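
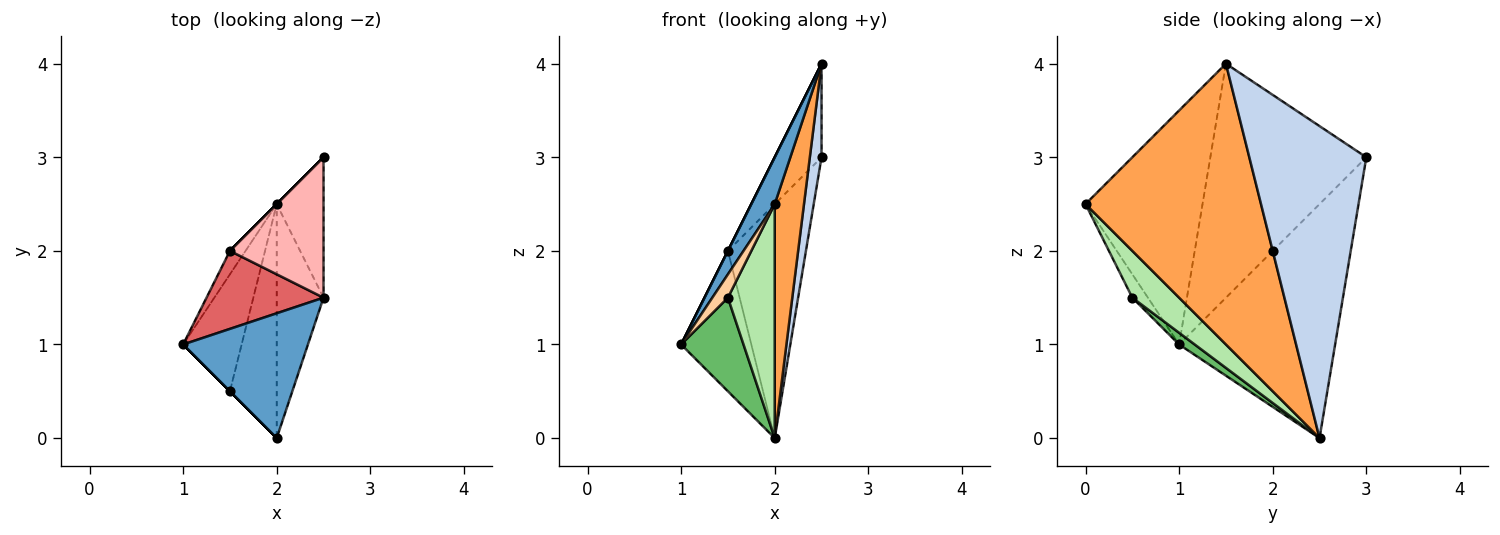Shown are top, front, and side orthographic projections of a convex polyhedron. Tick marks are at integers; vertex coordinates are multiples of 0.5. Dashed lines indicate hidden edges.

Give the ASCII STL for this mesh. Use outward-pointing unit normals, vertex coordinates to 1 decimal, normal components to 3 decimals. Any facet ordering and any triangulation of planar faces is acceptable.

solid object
 facet normal -0.869 -0.174 0.463
  outer loop
   vertex 2.5 1.5 4.0
   vertex 1.0 1.0 1.0
   vertex 2.0 0.0 2.5
  endloop
 endfacet
 facet normal 0.984 -0.098 -0.148
  outer loop
   vertex 2.5 1.5 4.0
   vertex 2.0 2.5 0.0
   vertex 2.5 3.0 3.0
  endloop
 endfacet
 facet normal 0.973 -0.162 -0.162
  outer loop
   vertex 2.5 1.5 4.0
   vertex 2.0 0.0 2.5
   vertex 2.0 2.5 0.0
  endloop
 endfacet
 facet normal -0.707 -0.707 0.000
  outer loop
   vertex 1.5 0.5 1.5
   vertex 2.0 0.0 2.5
   vertex 1.0 1.0 1.0
  endloop
 endfacet
 facet normal 0.154 -0.617 -0.772
  outer loop
   vertex 1.5 0.5 1.5
   vertex 1.0 1.0 1.0
   vertex 2.0 2.5 0.0
  endloop
 endfacet
 facet normal 0.577 -0.577 -0.577
  outer loop
   vertex 1.5 0.5 1.5
   vertex 2.0 2.5 0.0
   vertex 2.0 0.0 2.5
  endloop
 endfacet
 facet normal -0.894 0.000 0.447
  outer loop
   vertex 1.5 2.0 2.0
   vertex 1.0 1.0 1.0
   vertex 2.5 1.5 4.0
  endloop
 endfacet
 facet normal -0.811 0.324 0.487
  outer loop
   vertex 1.5 2.0 2.0
   vertex 2.5 1.5 4.0
   vertex 2.5 3.0 3.0
  endloop
 endfacet
 facet normal -0.854 0.513 -0.085
  outer loop
   vertex 1.5 2.0 2.0
   vertex 2.0 2.5 0.0
   vertex 1.0 1.0 1.0
  endloop
 endfacet
 facet normal -0.707 0.707 0.000
  outer loop
   vertex 1.5 2.0 2.0
   vertex 2.5 3.0 3.0
   vertex 2.0 2.5 0.0
  endloop
 endfacet
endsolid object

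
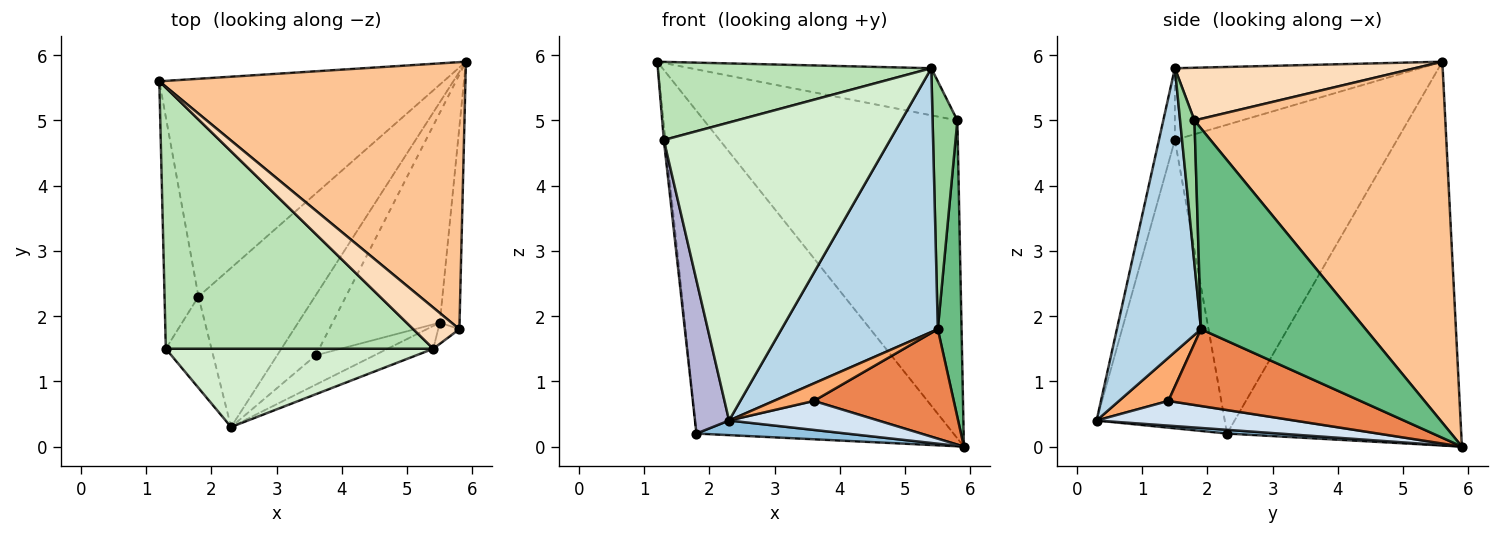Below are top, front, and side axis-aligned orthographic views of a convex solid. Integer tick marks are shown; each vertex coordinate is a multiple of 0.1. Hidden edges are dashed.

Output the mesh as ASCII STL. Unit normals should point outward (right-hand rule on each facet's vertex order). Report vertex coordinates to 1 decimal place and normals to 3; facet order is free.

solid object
 facet normal -0.603 0.662 -0.446
  outer loop
   vertex 1.8 2.3 0.2
   vertex 1.2 5.6 5.9
   vertex 5.9 5.9 0.0
  endloop
 endfacet
 facet normal 0.032 -0.092 -0.995
  outer loop
   vertex 1.8 2.3 0.2
   vertex 5.9 5.9 0.0
   vertex 2.3 0.3 0.4
  endloop
 endfacet
 facet normal 0.472 -0.878 -0.076
  outer loop
   vertex 5.4 1.5 5.8
   vertex 2.3 0.3 0.4
   vertex 5.5 1.9 1.8
  endloop
 endfacet
 facet normal 0.499 -0.376 -0.781
  outer loop
   vertex 3.6 1.4 0.7
   vertex 2.3 0.3 0.4
   vertex 5.9 5.9 0.0
  endloop
 endfacet
 facet normal 0.536 -0.390 -0.748
  outer loop
   vertex 3.6 1.4 0.7
   vertex 5.9 5.9 0.0
   vertex 5.5 1.9 1.8
  endloop
 endfacet
 facet normal 0.534 -0.433 -0.726
  outer loop
   vertex 3.6 1.4 0.7
   vertex 5.5 1.9 1.8
   vertex 2.3 0.3 0.4
  endloop
 endfacet
 facet normal 0.604 0.610 0.512
  outer loop
   vertex 5.8 1.8 5.0
   vertex 5.9 5.9 0.0
   vertex 1.2 5.6 5.9
  endloop
 endfacet
 facet normal 0.600 0.602 0.526
  outer loop
   vertex 5.8 1.8 5.0
   vertex 1.2 5.6 5.9
   vertex 5.4 1.5 5.8
  endloop
 endfacet
 facet normal 0.985 -0.142 -0.097
  outer loop
   vertex 5.8 1.8 5.0
   vertex 5.5 1.9 1.8
   vertex 5.9 5.9 0.0
  endloop
 endfacet
 facet normal 0.500 -0.863 -0.074
  outer loop
   vertex 5.8 1.8 5.0
   vertex 5.4 1.5 5.8
   vertex 5.5 1.9 1.8
  endloop
 endfacet
 facet normal -0.249 -0.278 0.928
  outer loop
   vertex 1.3 1.5 4.7
   vertex 5.4 1.5 5.8
   vertex 1.2 5.6 5.9
  endloop
 endfacet
 facet normal -0.068 -0.965 0.253
  outer loop
   vertex 1.3 1.5 4.7
   vertex 2.3 0.3 0.4
   vertex 5.4 1.5 5.8
  endloop
 endfacet
 facet normal -0.994 0.008 -0.109
  outer loop
   vertex 1.3 1.5 4.7
   vertex 1.2 5.6 5.9
   vertex 1.8 2.3 0.2
  endloop
 endfacet
 facet normal -0.955 -0.254 -0.151
  outer loop
   vertex 1.3 1.5 4.7
   vertex 1.8 2.3 0.2
   vertex 2.3 0.3 0.4
  endloop
 endfacet
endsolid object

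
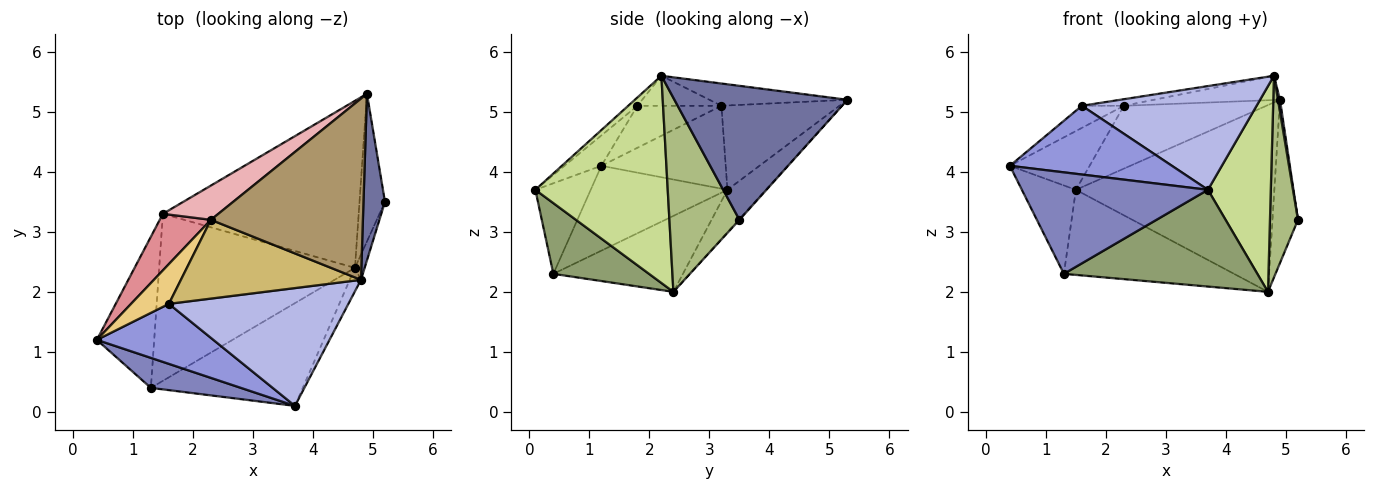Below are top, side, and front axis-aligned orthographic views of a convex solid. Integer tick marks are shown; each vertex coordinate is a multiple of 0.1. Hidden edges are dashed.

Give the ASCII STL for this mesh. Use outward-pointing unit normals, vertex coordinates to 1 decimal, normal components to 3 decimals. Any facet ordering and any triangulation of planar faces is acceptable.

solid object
 facet normal 0.987 -0.011 0.158
  outer loop
   vertex 4.9 5.3 5.2
   vertex 4.8 2.2 5.6
   vertex 5.2 3.5 3.2
  endloop
 endfacet
 facet normal -0.274 -0.922 0.273
  outer loop
   vertex 1.3 0.4 2.3
   vertex 3.7 0.1 3.7
   vertex 0.4 1.2 4.1
  endloop
 endfacet
 facet normal -0.169 -0.742 0.648
  outer loop
   vertex 1.6 1.8 5.1
   vertex 0.4 1.2 4.1
   vertex 3.7 0.1 3.7
  endloop
 endfacet
 facet normal -0.035 -0.660 0.750
  outer loop
   vertex 1.6 1.8 5.1
   vertex 3.7 0.1 3.7
   vertex 4.8 2.2 5.6
  endloop
 endfacet
 facet normal 0.321 -0.649 -0.690
  outer loop
   vertex 4.7 2.4 2.0
   vertex 3.7 0.1 3.7
   vertex 1.3 0.4 2.3
  endloop
 endfacet
 facet normal 0.927 -0.371 -0.046
  outer loop
   vertex 4.7 2.4 2.0
   vertex 5.2 3.5 3.2
   vertex 4.8 2.2 5.6
  endloop
 endfacet
 facet normal 0.902 -0.428 -0.049
  outer loop
   vertex 4.7 2.4 2.0
   vertex 4.8 2.2 5.6
   vertex 3.7 0.1 3.7
  endloop
 endfacet
 facet normal -0.022 0.741 -0.671
  outer loop
   vertex 4.7 2.4 2.0
   vertex 4.9 5.3 5.2
   vertex 5.2 3.5 3.2
  endloop
 endfacet
 facet normal -0.144 0.131 0.981
  outer loop
   vertex 2.3 3.2 5.1
   vertex 4.8 2.2 5.6
   vertex 4.9 5.3 5.2
  endloop
 endfacet
 facet normal -0.164 0.082 0.983
  outer loop
   vertex 2.3 3.2 5.1
   vertex 1.6 1.8 5.1
   vertex 4.8 2.2 5.6
  endloop
 endfacet
 facet normal -0.697 0.348 0.627
  outer loop
   vertex 2.3 3.2 5.1
   vertex 0.4 1.2 4.1
   vertex 1.6 1.8 5.1
  endloop
 endfacet
 facet normal -0.143 0.738 -0.660
  outer loop
   vertex 1.5 3.3 3.7
   vertex 4.9 5.3 5.2
   vertex 4.7 2.4 2.0
  endloop
 endfacet
 facet normal -0.327 0.429 -0.842
  outer loop
   vertex 1.5 3.3 3.7
   vertex 4.7 2.4 2.0
   vertex 1.3 0.4 2.3
  endloop
 endfacet
 facet normal -0.787 0.311 -0.532
  outer loop
   vertex 1.5 3.3 3.7
   vertex 1.3 0.4 2.3
   vertex 0.4 1.2 4.1
  endloop
 endfacet
 facet normal -0.747 0.479 0.461
  outer loop
   vertex 1.5 3.3 3.7
   vertex 0.4 1.2 4.1
   vertex 2.3 3.2 5.1
  endloop
 endfacet
 facet normal -0.588 0.710 0.387
  outer loop
   vertex 1.5 3.3 3.7
   vertex 2.3 3.2 5.1
   vertex 4.9 5.3 5.2
  endloop
 endfacet
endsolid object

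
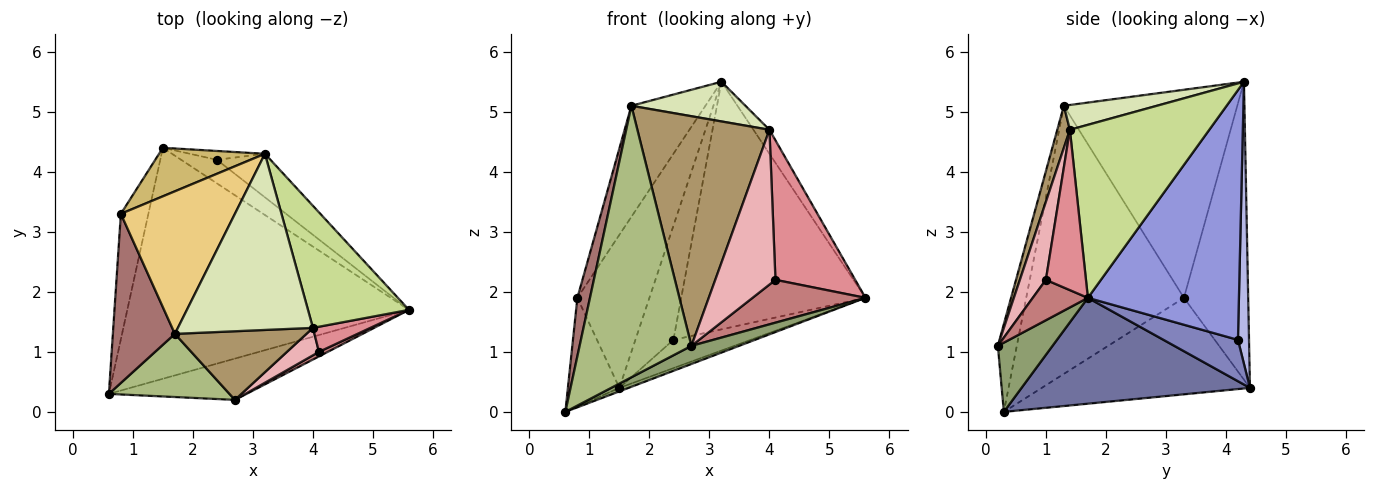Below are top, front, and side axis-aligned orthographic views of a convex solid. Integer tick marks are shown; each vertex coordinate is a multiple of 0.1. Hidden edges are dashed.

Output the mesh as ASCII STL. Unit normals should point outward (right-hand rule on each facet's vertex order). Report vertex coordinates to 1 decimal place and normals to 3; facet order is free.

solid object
 facet normal 0.352 0.014 -0.936
  outer loop
   vertex 1.5 4.4 0.4
   vertex 5.6 1.7 1.9
   vertex 0.6 0.3 0.0
  endloop
 endfacet
 facet normal 0.595 0.617 -0.515
  outer loop
   vertex 2.4 4.2 1.2
   vertex 5.6 1.7 1.9
   vertex 1.5 4.4 0.4
  endloop
 endfacet
 facet normal 0.628 0.766 -0.135
  outer loop
   vertex 2.4 4.2 1.2
   vertex 3.2 4.3 5.5
   vertex 5.6 1.7 1.9
  endloop
 endfacet
 facet normal 0.279 0.958 -0.074
  outer loop
   vertex 2.4 4.2 1.2
   vertex 1.5 4.4 0.4
   vertex 3.2 4.3 5.5
  endloop
 endfacet
 facet normal 0.418 -0.365 -0.832
  outer loop
   vertex 2.7 0.2 1.1
   vertex 0.6 0.3 0.0
   vertex 5.6 1.7 1.9
  endloop
 endfacet
 facet normal -0.163 -0.961 0.224
  outer loop
   vertex 2.7 0.2 1.1
   vertex 1.7 1.3 5.1
   vertex 0.6 0.3 0.0
  endloop
 endfacet
 facet normal 0.859 0.099 0.502
  outer loop
   vertex 4.0 1.4 4.7
   vertex 5.6 1.7 1.9
   vertex 3.2 4.3 5.5
  endloop
 endfacet
 facet normal 0.176 -0.216 0.960
  outer loop
   vertex 4.0 1.4 4.7
   vertex 3.2 4.3 5.5
   vertex 1.7 1.3 5.1
  endloop
 endfacet
 facet normal 0.091 -0.954 0.285
  outer loop
   vertex 4.0 1.4 4.7
   vertex 1.7 1.3 5.1
   vertex 2.7 0.2 1.1
  endloop
 endfacet
 facet normal -0.648 0.726 0.230
  outer loop
   vertex 0.8 3.3 1.9
   vertex 3.2 4.3 5.5
   vertex 1.5 4.4 0.4
  endloop
 endfacet
 facet normal -0.821 0.351 0.450
  outer loop
   vertex 0.8 3.3 1.9
   vertex 1.7 1.3 5.1
   vertex 3.2 4.3 5.5
  endloop
 endfacet
 facet normal -0.936 0.231 -0.267
  outer loop
   vertex 0.8 3.3 1.9
   vertex 1.5 4.4 0.4
   vertex 0.6 0.3 0.0
  endloop
 endfacet
 facet normal -0.971 -0.078 0.225
  outer loop
   vertex 0.8 3.3 1.9
   vertex 0.6 0.3 0.0
   vertex 1.7 1.3 5.1
  endloop
 endfacet
 facet normal 0.437 -0.895 0.095
  outer loop
   vertex 4.1 1.0 2.2
   vertex 2.7 0.2 1.1
   vertex 5.6 1.7 1.9
  endloop
 endfacet
 facet normal 0.443 -0.882 0.159
  outer loop
   vertex 4.1 1.0 2.2
   vertex 5.6 1.7 1.9
   vertex 4.0 1.4 4.7
  endloop
 endfacet
 facet normal 0.392 -0.906 0.161
  outer loop
   vertex 4.1 1.0 2.2
   vertex 4.0 1.4 4.7
   vertex 2.7 0.2 1.1
  endloop
 endfacet
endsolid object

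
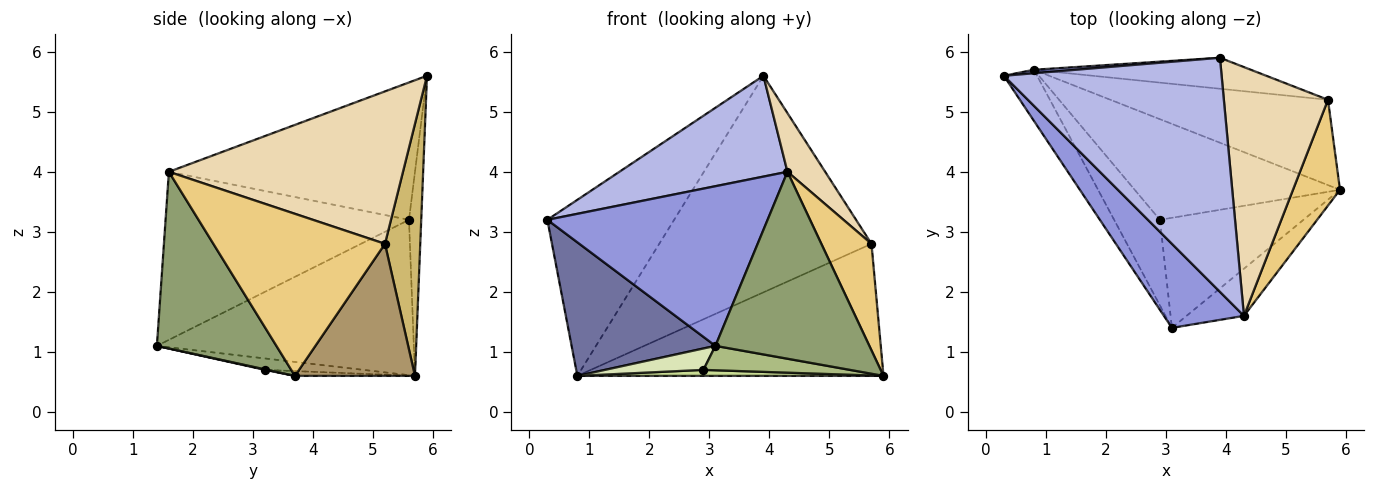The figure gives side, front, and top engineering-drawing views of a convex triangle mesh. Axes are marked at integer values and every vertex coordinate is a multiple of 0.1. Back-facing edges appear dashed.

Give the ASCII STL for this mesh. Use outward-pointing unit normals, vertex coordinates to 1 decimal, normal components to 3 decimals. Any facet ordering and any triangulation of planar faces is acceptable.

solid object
 facet normal -0.858 -0.480 -0.183
  outer loop
   vertex 0.8 5.7 0.6
   vertex 3.1 1.4 1.1
   vertex 0.3 5.6 3.2
  endloop
 endfacet
 facet normal -0.096 0.995 0.020
  outer loop
   vertex 0.8 5.7 0.6
   vertex 0.3 5.6 3.2
   vertex 3.9 5.9 5.6
  endloop
 endfacet
 facet normal -0.699 -0.633 0.333
  outer loop
   vertex 4.3 1.6 4.0
   vertex 0.3 5.6 3.2
   vertex 3.1 1.4 1.1
  endloop
 endfacet
 facet normal -0.501 -0.342 0.795
  outer loop
   vertex 4.3 1.6 4.0
   vertex 3.9 5.9 5.6
   vertex 0.3 5.6 3.2
  endloop
 endfacet
 facet normal 0.601 -0.775 -0.195
  outer loop
   vertex 4.3 1.6 4.0
   vertex 3.1 1.4 1.1
   vertex 5.9 3.7 0.6
  endloop
 endfacet
 facet normal 0.004 -0.217 -0.976
  outer loop
   vertex 2.9 3.2 0.7
   vertex 5.9 3.7 0.6
   vertex 3.1 1.4 1.1
  endloop
 endfacet
 facet normal -0.023 -0.060 -0.998
  outer loop
   vertex 2.9 3.2 0.7
   vertex 0.8 5.7 0.6
   vertex 5.9 3.7 0.6
  endloop
 endfacet
 facet normal -0.236 -0.236 -0.943
  outer loop
   vertex 2.9 3.2 0.7
   vertex 3.1 1.4 1.1
   vertex 0.8 5.7 0.6
  endloop
 endfacet
 facet normal 0.313 0.798 -0.515
  outer loop
   vertex 5.7 5.2 2.8
   vertex 5.9 3.7 0.6
   vertex 0.8 5.7 0.6
  endloop
 endfacet
 facet normal 0.162 0.977 -0.140
  outer loop
   vertex 5.7 5.2 2.8
   vertex 0.8 5.7 0.6
   vertex 3.9 5.9 5.6
  endloop
 endfacet
 facet normal 0.925 -0.270 0.268
  outer loop
   vertex 5.7 5.2 2.8
   vertex 4.3 1.6 4.0
   vertex 5.9 3.7 0.6
  endloop
 endfacet
 facet normal 0.818 -0.132 0.559
  outer loop
   vertex 5.7 5.2 2.8
   vertex 3.9 5.9 5.6
   vertex 4.3 1.6 4.0
  endloop
 endfacet
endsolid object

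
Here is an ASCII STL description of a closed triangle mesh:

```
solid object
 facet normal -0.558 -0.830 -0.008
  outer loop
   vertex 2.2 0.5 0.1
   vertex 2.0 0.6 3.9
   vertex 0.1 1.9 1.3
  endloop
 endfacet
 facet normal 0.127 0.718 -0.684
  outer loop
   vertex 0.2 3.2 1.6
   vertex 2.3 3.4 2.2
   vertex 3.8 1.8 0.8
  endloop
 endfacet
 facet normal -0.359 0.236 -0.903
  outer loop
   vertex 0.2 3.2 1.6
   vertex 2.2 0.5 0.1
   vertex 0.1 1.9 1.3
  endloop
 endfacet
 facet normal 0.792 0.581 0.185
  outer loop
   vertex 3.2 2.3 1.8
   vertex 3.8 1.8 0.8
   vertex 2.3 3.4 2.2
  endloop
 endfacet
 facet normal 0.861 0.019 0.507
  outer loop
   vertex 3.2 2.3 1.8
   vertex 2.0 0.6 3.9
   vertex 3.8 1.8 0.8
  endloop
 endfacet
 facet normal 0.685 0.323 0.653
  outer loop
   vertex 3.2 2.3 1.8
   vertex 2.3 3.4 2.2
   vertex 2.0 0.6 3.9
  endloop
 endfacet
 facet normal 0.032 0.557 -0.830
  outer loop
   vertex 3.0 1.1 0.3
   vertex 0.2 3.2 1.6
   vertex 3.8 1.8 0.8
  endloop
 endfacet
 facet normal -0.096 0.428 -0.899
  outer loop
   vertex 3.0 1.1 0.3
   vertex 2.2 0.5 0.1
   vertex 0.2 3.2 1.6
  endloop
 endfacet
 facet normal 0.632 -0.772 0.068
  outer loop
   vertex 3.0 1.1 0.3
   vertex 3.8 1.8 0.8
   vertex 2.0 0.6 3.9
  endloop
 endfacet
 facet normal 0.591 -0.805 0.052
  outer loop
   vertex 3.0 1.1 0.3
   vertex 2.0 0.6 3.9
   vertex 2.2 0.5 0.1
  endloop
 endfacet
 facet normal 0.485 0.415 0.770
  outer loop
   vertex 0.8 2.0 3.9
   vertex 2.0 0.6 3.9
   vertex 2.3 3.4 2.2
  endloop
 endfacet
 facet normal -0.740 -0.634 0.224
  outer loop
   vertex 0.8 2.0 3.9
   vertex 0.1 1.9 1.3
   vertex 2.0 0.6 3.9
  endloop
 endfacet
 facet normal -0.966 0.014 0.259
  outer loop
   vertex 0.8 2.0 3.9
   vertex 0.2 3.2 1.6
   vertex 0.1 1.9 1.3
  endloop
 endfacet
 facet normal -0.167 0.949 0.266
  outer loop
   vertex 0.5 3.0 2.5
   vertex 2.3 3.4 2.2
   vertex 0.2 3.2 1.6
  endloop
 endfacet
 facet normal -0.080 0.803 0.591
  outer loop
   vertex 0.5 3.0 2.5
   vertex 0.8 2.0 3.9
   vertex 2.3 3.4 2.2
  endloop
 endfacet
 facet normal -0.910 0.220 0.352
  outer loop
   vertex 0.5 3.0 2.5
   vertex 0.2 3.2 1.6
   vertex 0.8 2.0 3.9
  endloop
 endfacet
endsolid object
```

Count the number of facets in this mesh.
16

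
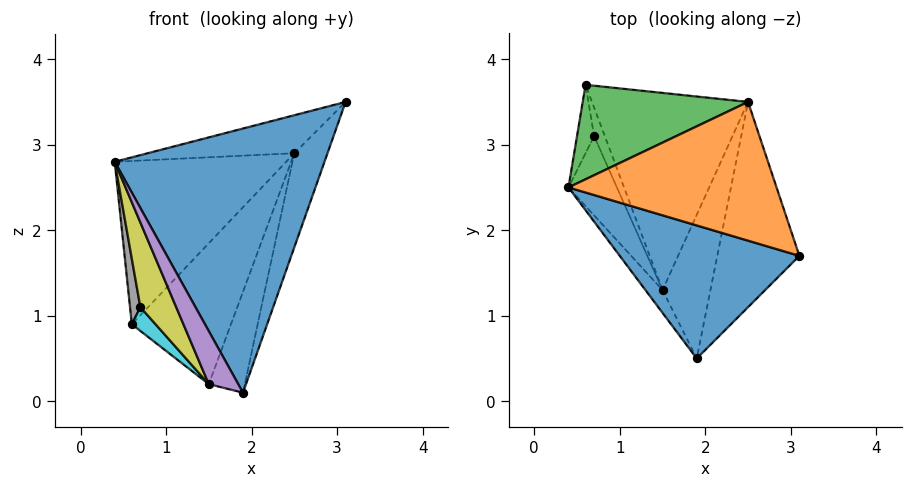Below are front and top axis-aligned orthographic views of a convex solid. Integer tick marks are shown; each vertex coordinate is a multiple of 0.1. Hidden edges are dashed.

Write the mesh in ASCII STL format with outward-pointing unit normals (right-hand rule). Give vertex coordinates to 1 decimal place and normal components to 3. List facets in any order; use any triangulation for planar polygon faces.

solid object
 facet normal -0.356 -0.835 0.420
  outer loop
   vertex 1.9 0.5 0.1
   vertex 3.1 1.7 3.5
   vertex 0.4 2.5 2.8
  endloop
 endfacet
 facet normal -0.169 0.260 0.951
  outer loop
   vertex 2.5 3.5 2.9
   vertex 0.4 2.5 2.8
   vertex 3.1 1.7 3.5
  endloop
 endfacet
 facet normal -0.400 0.793 0.459
  outer loop
   vertex 2.5 3.5 2.9
   vertex 0.6 3.7 0.9
   vertex 0.4 2.5 2.8
  endloop
 endfacet
 facet normal 0.907 0.175 -0.382
  outer loop
   vertex 2.5 3.5 2.9
   vertex 3.1 1.7 3.5
   vertex 1.9 0.5 0.1
  endloop
 endfacet
 facet normal -0.888 -0.422 -0.181
  outer loop
   vertex 1.5 1.3 0.2
   vertex 1.9 0.5 0.1
   vertex 0.4 2.5 2.8
  endloop
 endfacet
 facet normal 0.687 0.418 -0.595
  outer loop
   vertex 1.5 1.3 0.2
   vertex 2.5 3.5 2.9
   vertex 1.9 0.5 0.1
  endloop
 endfacet
 facet normal 0.676 0.428 -0.599
  outer loop
   vertex 1.5 1.3 0.2
   vertex 0.6 3.7 0.9
   vertex 2.5 3.5 2.9
  endloop
 endfacet
 facet normal -0.938 -0.240 -0.250
  outer loop
   vertex 0.7 3.1 1.1
   vertex 0.4 2.5 2.8
   vertex 0.6 3.7 0.9
  endloop
 endfacet
 facet normal -0.924 -0.280 -0.262
  outer loop
   vertex 0.7 3.1 1.1
   vertex 1.5 1.3 0.2
   vertex 0.4 2.5 2.8
  endloop
 endfacet
 facet normal -0.917 -0.255 -0.306
  outer loop
   vertex 0.7 3.1 1.1
   vertex 0.6 3.7 0.9
   vertex 1.5 1.3 0.2
  endloop
 endfacet
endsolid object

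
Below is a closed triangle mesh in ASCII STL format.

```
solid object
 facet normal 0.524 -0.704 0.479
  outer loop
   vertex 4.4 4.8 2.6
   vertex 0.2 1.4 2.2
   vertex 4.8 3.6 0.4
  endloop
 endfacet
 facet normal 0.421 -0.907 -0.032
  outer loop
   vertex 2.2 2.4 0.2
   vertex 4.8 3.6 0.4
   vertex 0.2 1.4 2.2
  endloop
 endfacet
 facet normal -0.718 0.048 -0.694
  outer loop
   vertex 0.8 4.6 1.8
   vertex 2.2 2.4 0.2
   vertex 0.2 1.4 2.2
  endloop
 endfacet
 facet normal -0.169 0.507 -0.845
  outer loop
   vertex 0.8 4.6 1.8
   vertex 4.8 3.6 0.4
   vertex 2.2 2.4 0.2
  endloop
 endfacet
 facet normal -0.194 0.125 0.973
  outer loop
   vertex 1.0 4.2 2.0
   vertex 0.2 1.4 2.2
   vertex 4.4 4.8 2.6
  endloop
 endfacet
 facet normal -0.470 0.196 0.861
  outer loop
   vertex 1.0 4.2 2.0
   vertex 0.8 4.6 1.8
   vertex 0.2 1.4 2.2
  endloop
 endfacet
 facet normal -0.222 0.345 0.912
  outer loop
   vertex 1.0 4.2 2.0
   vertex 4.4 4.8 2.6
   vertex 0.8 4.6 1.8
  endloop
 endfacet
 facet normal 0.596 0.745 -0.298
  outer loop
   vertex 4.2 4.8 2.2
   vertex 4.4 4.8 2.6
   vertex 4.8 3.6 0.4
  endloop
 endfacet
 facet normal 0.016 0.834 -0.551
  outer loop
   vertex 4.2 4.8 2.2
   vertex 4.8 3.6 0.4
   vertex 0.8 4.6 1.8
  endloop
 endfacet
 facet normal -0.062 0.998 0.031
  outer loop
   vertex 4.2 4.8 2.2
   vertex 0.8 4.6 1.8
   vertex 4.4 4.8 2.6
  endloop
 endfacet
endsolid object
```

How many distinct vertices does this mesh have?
7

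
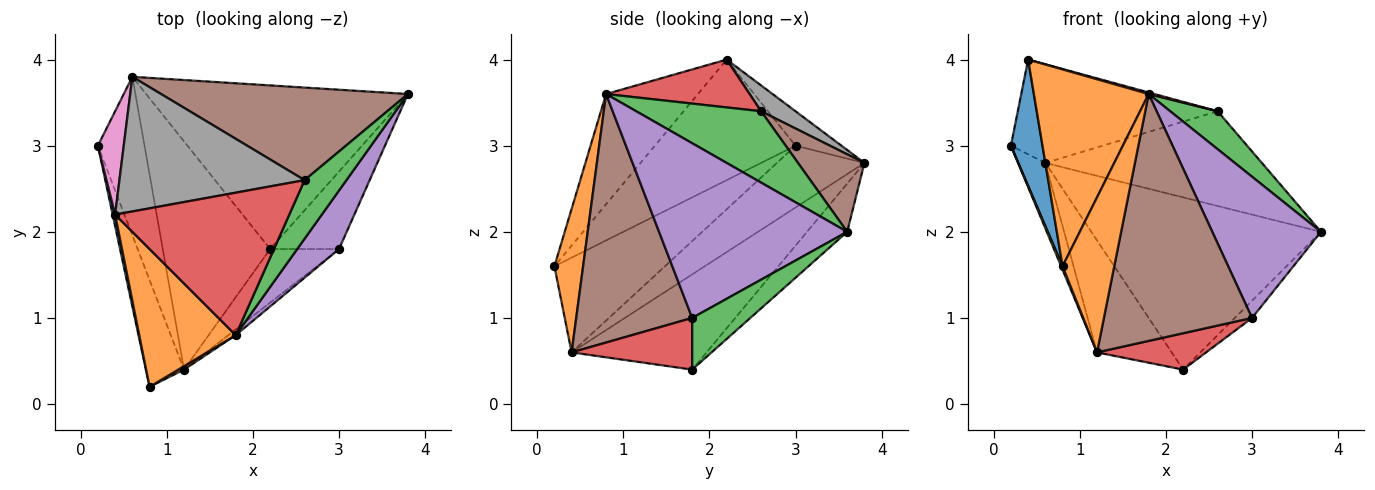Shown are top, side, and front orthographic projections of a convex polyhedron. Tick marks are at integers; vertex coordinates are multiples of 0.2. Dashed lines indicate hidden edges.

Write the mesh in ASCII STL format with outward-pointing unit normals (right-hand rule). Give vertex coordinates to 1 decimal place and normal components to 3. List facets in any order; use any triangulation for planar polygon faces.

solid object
 facet normal -0.976 -0.219 0.020
  outer loop
   vertex 0.4 2.2 4.0
   vertex 0.2 3.0 3.0
   vertex 0.8 0.2 1.6
  endloop
 endfacet
 facet normal -0.548 -0.685 0.480
  outer loop
   vertex 1.8 0.8 3.6
   vertex 0.4 2.2 4.0
   vertex 0.8 0.2 1.6
  endloop
 endfacet
 facet normal 0.820 -0.311 0.481
  outer loop
   vertex 2.6 2.6 3.4
   vertex 1.8 0.8 3.6
   vertex 3.8 3.6 2.0
  endloop
 endfacet
 facet normal 0.265 -0.011 0.964
  outer loop
   vertex 2.6 2.6 3.4
   vertex 0.4 2.2 4.0
   vertex 1.8 0.8 3.6
  endloop
 endfacet
 facet normal -0.126 0.719 -0.683
  outer loop
   vertex 0.6 3.8 2.8
   vertex 3.8 3.6 2.0
   vertex 2.2 1.8 0.4
  endloop
 endfacet
 facet normal 0.214 0.699 0.683
  outer loop
   vertex 0.6 3.8 2.8
   vertex 2.6 2.6 3.4
   vertex 3.8 3.6 2.0
  endloop
 endfacet
 facet normal -0.701 0.482 0.526
  outer loop
   vertex 0.6 3.8 2.8
   vertex 0.2 3.0 3.0
   vertex 0.4 2.2 4.0
  endloop
 endfacet
 facet normal 0.112 0.587 0.802
  outer loop
   vertex 0.6 3.8 2.8
   vertex 0.4 2.2 4.0
   vertex 2.6 2.6 3.4
  endloop
 endfacet
 facet normal -0.928 -0.012 -0.373
  outer loop
   vertex 1.2 0.4 0.6
   vertex 0.8 0.2 1.6
   vertex 0.2 3.0 3.0
  endloop
 endfacet
 facet normal -0.775 0.241 -0.584
  outer loop
   vertex 1.2 0.4 0.6
   vertex 0.2 3.0 3.0
   vertex 0.6 3.8 2.8
  endloop
 endfacet
 facet normal -0.623 0.345 -0.702
  outer loop
   vertex 1.2 0.4 0.6
   vertex 0.6 3.8 2.8
   vertex 2.2 1.8 0.4
  endloop
 endfacet
 facet normal 0.486 -0.874 0.019
  outer loop
   vertex 1.2 0.4 0.6
   vertex 1.8 0.8 3.6
   vertex 0.8 0.2 1.6
  endloop
 endfacet
 facet normal 0.591 0.175 -0.788
  outer loop
   vertex 3.0 1.8 1.0
   vertex 2.2 1.8 0.4
   vertex 3.8 3.6 2.0
  endloop
 endfacet
 facet normal 0.527 -0.477 -0.703
  outer loop
   vertex 3.0 1.8 1.0
   vertex 1.2 0.4 0.6
   vertex 2.2 1.8 0.4
  endloop
 endfacet
 facet normal 0.848 -0.490 0.203
  outer loop
   vertex 3.0 1.8 1.0
   vertex 3.8 3.6 2.0
   vertex 1.8 0.8 3.6
  endloop
 endfacet
 facet normal 0.616 -0.787 -0.018
  outer loop
   vertex 3.0 1.8 1.0
   vertex 1.8 0.8 3.6
   vertex 1.2 0.4 0.6
  endloop
 endfacet
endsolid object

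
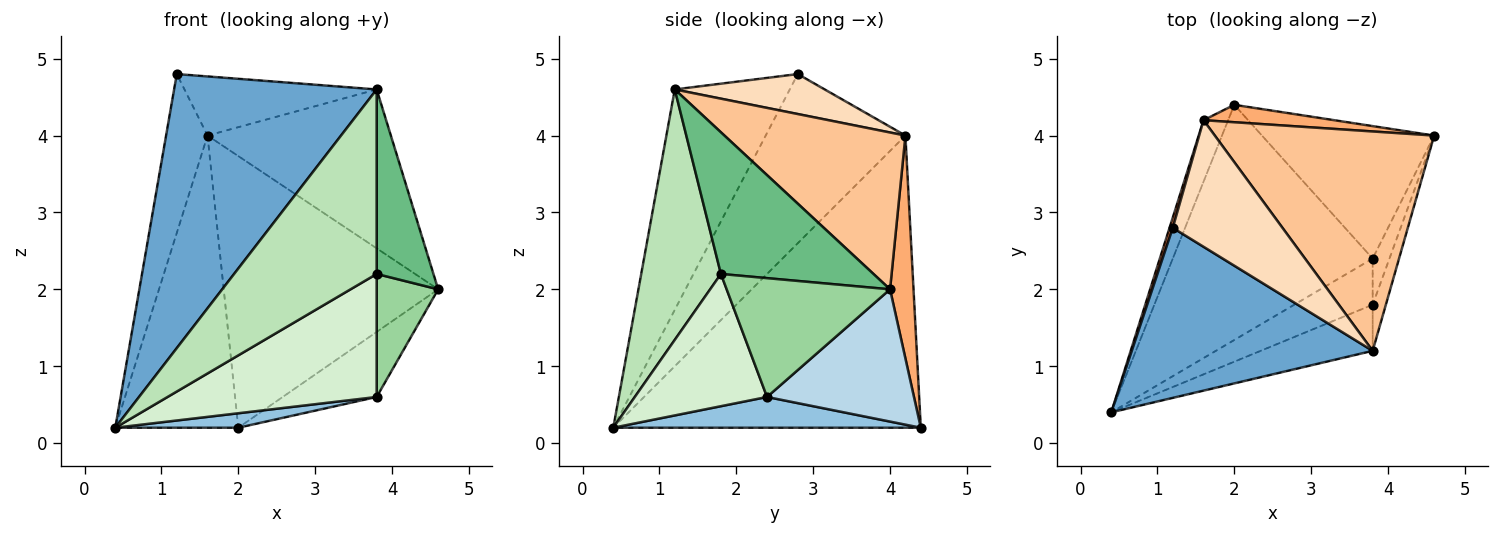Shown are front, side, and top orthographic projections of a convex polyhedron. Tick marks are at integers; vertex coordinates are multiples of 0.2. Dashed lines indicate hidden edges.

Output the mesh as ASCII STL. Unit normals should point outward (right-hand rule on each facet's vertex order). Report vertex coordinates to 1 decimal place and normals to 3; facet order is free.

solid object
 facet normal -0.434 -0.765 0.475
  outer loop
   vertex 3.8 1.2 4.6
   vertex 1.2 2.8 4.8
   vertex 0.4 0.4 0.2
  endloop
 endfacet
 facet normal 0.152 -0.061 -0.987
  outer loop
   vertex 3.8 2.4 0.6
   vertex 0.4 0.4 0.2
   vertex 2.0 4.4 0.2
  endloop
 endfacet
 facet normal 0.567 0.363 -0.739
  outer loop
   vertex 3.8 2.4 0.6
   vertex 2.0 4.4 0.2
   vertex 4.6 4.0 2.0
  endloop
 endfacet
 facet normal -0.926 0.370 -0.078
  outer loop
   vertex 1.6 4.2 4.0
   vertex 2.0 4.4 0.2
   vertex 0.4 0.4 0.2
  endloop
 endfacet
 facet normal -0.959 0.284 0.018
  outer loop
   vertex 1.6 4.2 4.0
   vertex 0.4 0.4 0.2
   vertex 1.2 2.8 4.8
  endloop
 endfacet
 facet normal 0.109 0.992 0.064
  outer loop
   vertex 1.6 4.2 4.0
   vertex 4.6 4.0 2.0
   vertex 2.0 4.4 0.2
  endloop
 endfacet
 facet normal 0.501 0.508 0.701
  outer loop
   vertex 1.6 4.2 4.0
   vertex 3.8 1.2 4.6
   vertex 4.6 4.0 2.0
  endloop
 endfacet
 facet normal 0.314 0.402 0.860
  outer loop
   vertex 1.6 4.2 4.0
   vertex 1.2 2.8 4.8
   vertex 3.8 1.2 4.6
  endloop
 endfacet
 facet normal 0.934 -0.347 -0.087
  outer loop
   vertex 3.8 1.8 2.2
   vertex 4.6 4.0 2.0
   vertex 3.8 1.2 4.6
  endloop
 endfacet
 facet normal 0.928 -0.349 -0.131
  outer loop
   vertex 3.8 1.8 2.2
   vertex 3.8 2.4 0.6
   vertex 4.6 4.0 2.0
  endloop
 endfacet
 facet normal 0.477 -0.853 -0.213
  outer loop
   vertex 3.8 1.8 2.2
   vertex 3.8 1.2 4.6
   vertex 0.4 0.4 0.2
  endloop
 endfacet
 facet normal 0.509 -0.806 -0.302
  outer loop
   vertex 3.8 1.8 2.2
   vertex 0.4 0.4 0.2
   vertex 3.8 2.4 0.6
  endloop
 endfacet
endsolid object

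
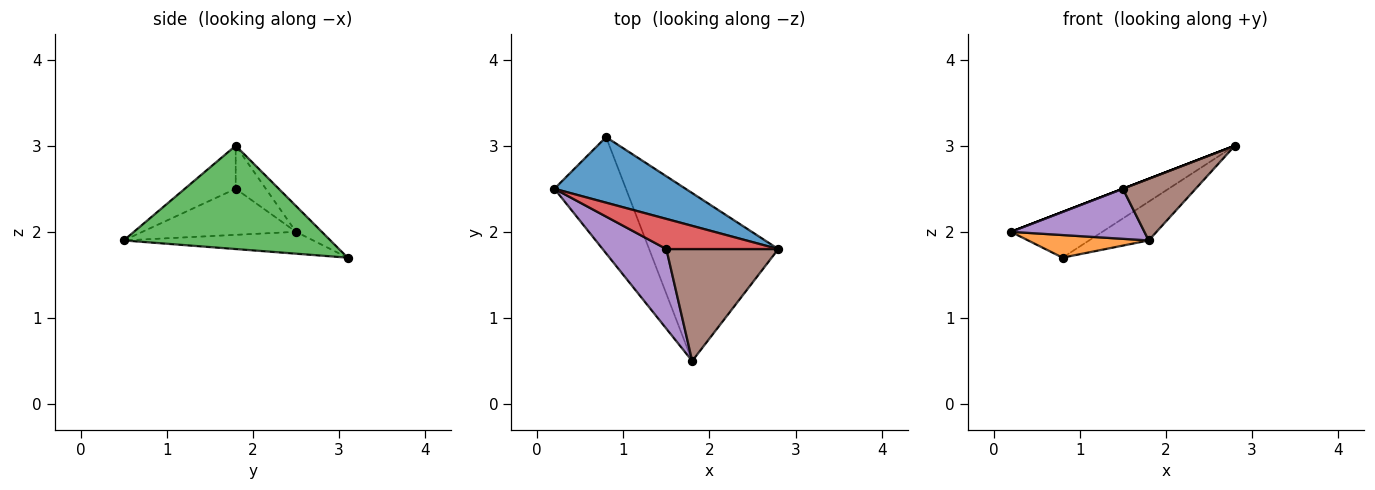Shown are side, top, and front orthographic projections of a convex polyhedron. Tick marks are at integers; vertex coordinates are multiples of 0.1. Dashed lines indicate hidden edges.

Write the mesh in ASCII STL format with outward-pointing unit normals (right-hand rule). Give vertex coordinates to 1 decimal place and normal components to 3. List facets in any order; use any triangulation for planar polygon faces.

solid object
 facet normal -0.160 0.564 0.810
  outer loop
   vertex 0.8 3.1 1.7
   vertex 0.2 2.5 2.0
   vertex 2.8 1.8 3.0
  endloop
 endfacet
 facet normal -0.287 -0.183 -0.940
  outer loop
   vertex 0.8 3.1 1.7
   vertex 1.8 0.5 1.9
   vertex 0.2 2.5 2.0
  endloop
 endfacet
 facet normal 0.615 0.177 -0.768
  outer loop
   vertex 0.8 3.1 1.7
   vertex 2.8 1.8 3.0
   vertex 1.8 0.5 1.9
  endloop
 endfacet
 facet normal -0.359 0.000 0.933
  outer loop
   vertex 1.5 1.8 2.5
   vertex 2.8 1.8 3.0
   vertex 0.2 2.5 2.0
  endloop
 endfacet
 facet normal -0.522 -0.454 0.722
  outer loop
   vertex 1.5 1.8 2.5
   vertex 0.2 2.5 2.0
   vertex 1.8 0.5 1.9
  endloop
 endfacet
 facet normal -0.319 -0.457 0.830
  outer loop
   vertex 1.5 1.8 2.5
   vertex 1.8 0.5 1.9
   vertex 2.8 1.8 3.0
  endloop
 endfacet
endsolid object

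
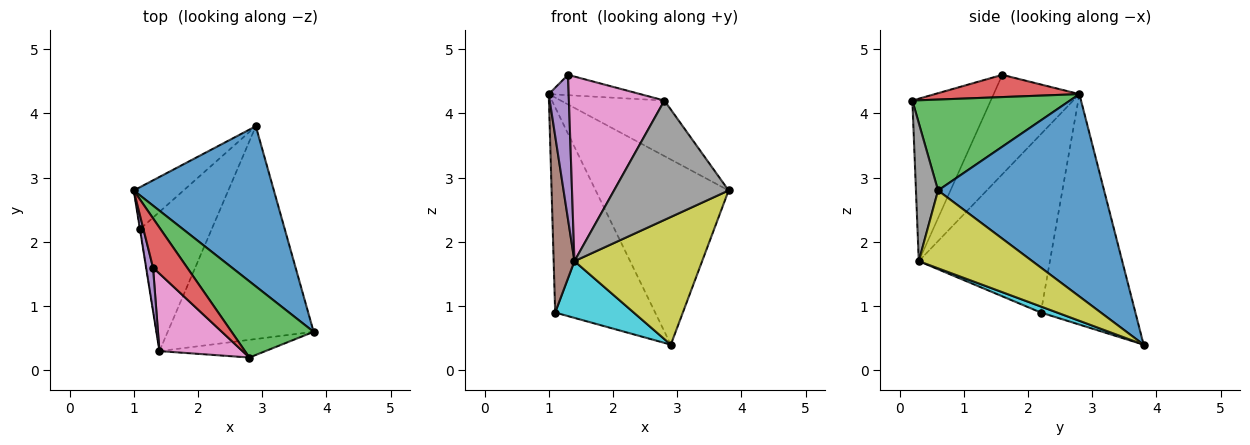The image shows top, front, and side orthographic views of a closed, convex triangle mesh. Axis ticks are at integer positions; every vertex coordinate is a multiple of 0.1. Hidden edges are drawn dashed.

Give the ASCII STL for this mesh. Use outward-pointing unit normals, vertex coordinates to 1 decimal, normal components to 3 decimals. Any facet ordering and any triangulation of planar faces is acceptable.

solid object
 facet normal 0.687 0.550 0.476
  outer loop
   vertex 2.9 3.8 0.4
   vertex 1.0 2.8 4.3
   vertex 3.8 0.6 2.8
  endloop
 endfacet
 facet normal -0.680 0.719 -0.147
  outer loop
   vertex 1.1 2.2 0.9
   vertex 1.0 2.8 4.3
   vertex 2.9 3.8 0.4
  endloop
 endfacet
 facet normal 0.667 0.439 0.602
  outer loop
   vertex 2.8 0.2 4.2
   vertex 3.8 0.6 2.8
   vertex 1.0 2.8 4.3
  endloop
 endfacet
 facet normal 0.516 0.327 0.792
  outer loop
   vertex 2.8 0.2 4.2
   vertex 1.0 2.8 4.3
   vertex 1.3 1.6 4.6
  endloop
 endfacet
 facet normal -0.972 -0.226 0.068
  outer loop
   vertex 1.4 0.3 1.7
   vertex 1.3 1.6 4.6
   vertex 1.0 2.8 4.3
  endloop
 endfacet
 facet normal -0.988 -0.157 -0.001
  outer loop
   vertex 1.4 0.3 1.7
   vertex 1.0 2.8 4.3
   vertex 1.1 2.2 0.9
  endloop
 endfacet
 facet normal -0.604 -0.735 0.309
  outer loop
   vertex 1.4 0.3 1.7
   vertex 2.8 0.2 4.2
   vertex 1.3 1.6 4.6
  endloop
 endfacet
 facet normal 0.187 -0.972 -0.144
  outer loop
   vertex 1.4 0.3 1.7
   vertex 3.8 0.6 2.8
   vertex 2.8 0.2 4.2
  endloop
 endfacet
 facet normal 0.416 -0.468 -0.780
  outer loop
   vertex 1.4 0.3 1.7
   vertex 2.9 3.8 0.4
   vertex 3.8 0.6 2.8
  endloop
 endfacet
 facet normal 0.078 -0.376 -0.923
  outer loop
   vertex 1.4 0.3 1.7
   vertex 1.1 2.2 0.9
   vertex 2.9 3.8 0.4
  endloop
 endfacet
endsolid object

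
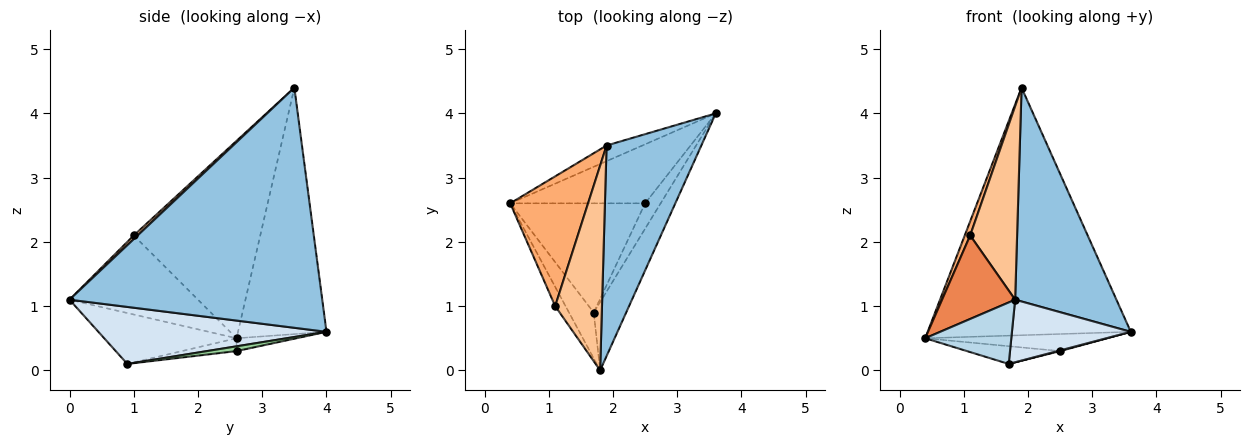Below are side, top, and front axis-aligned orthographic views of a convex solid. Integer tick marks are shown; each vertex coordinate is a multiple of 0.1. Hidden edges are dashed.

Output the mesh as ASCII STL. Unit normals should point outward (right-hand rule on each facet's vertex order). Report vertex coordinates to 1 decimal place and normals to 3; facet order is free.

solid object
 facet normal -0.399 0.915 -0.058
  outer loop
   vertex 1.9 3.5 4.4
   vertex 3.6 4.0 0.6
   vertex 0.4 2.6 0.5
  endloop
 endfacet
 facet normal 0.872 -0.349 0.344
  outer loop
   vertex 1.9 3.5 4.4
   vertex 1.8 0.0 1.1
   vertex 3.6 4.0 0.6
  endloop
 endfacet
 facet normal -0.776 -0.505 -0.377
  outer loop
   vertex 1.7 0.9 0.1
   vertex 1.8 0.0 1.1
   vertex 0.4 2.6 0.5
  endloop
 endfacet
 facet normal 0.792 -0.413 -0.451
  outer loop
   vertex 1.7 0.9 0.1
   vertex 3.6 4.0 0.6
   vertex 1.8 0.0 1.1
  endloop
 endfacet
 facet normal -0.864 -0.491 -0.113
  outer loop
   vertex 1.1 1.0 2.1
   vertex 0.4 2.6 0.5
   vertex 1.8 0.0 1.1
  endloop
 endfacet
 facet normal -0.929 -0.040 0.367
  outer loop
   vertex 1.1 1.0 2.1
   vertex 1.9 3.5 4.4
   vertex 0.4 2.6 0.5
  endloop
 endfacet
 facet normal 0.057 -0.686 0.726
  outer loop
   vertex 1.1 1.0 2.1
   vertex 1.8 0.0 1.1
   vertex 1.9 3.5 4.4
  endloop
 endfacet
 facet normal -0.091 0.277 -0.957
  outer loop
   vertex 2.5 2.6 0.3
   vertex 0.4 2.6 0.5
   vertex 3.6 4.0 0.6
  endloop
 endfacet
 facet normal -0.094 0.160 -0.983
  outer loop
   vertex 2.5 2.6 0.3
   vertex 1.7 0.9 0.1
   vertex 0.4 2.6 0.5
  endloop
 endfacet
 facet normal 0.293 -0.025 -0.956
  outer loop
   vertex 2.5 2.6 0.3
   vertex 3.6 4.0 0.6
   vertex 1.7 0.9 0.1
  endloop
 endfacet
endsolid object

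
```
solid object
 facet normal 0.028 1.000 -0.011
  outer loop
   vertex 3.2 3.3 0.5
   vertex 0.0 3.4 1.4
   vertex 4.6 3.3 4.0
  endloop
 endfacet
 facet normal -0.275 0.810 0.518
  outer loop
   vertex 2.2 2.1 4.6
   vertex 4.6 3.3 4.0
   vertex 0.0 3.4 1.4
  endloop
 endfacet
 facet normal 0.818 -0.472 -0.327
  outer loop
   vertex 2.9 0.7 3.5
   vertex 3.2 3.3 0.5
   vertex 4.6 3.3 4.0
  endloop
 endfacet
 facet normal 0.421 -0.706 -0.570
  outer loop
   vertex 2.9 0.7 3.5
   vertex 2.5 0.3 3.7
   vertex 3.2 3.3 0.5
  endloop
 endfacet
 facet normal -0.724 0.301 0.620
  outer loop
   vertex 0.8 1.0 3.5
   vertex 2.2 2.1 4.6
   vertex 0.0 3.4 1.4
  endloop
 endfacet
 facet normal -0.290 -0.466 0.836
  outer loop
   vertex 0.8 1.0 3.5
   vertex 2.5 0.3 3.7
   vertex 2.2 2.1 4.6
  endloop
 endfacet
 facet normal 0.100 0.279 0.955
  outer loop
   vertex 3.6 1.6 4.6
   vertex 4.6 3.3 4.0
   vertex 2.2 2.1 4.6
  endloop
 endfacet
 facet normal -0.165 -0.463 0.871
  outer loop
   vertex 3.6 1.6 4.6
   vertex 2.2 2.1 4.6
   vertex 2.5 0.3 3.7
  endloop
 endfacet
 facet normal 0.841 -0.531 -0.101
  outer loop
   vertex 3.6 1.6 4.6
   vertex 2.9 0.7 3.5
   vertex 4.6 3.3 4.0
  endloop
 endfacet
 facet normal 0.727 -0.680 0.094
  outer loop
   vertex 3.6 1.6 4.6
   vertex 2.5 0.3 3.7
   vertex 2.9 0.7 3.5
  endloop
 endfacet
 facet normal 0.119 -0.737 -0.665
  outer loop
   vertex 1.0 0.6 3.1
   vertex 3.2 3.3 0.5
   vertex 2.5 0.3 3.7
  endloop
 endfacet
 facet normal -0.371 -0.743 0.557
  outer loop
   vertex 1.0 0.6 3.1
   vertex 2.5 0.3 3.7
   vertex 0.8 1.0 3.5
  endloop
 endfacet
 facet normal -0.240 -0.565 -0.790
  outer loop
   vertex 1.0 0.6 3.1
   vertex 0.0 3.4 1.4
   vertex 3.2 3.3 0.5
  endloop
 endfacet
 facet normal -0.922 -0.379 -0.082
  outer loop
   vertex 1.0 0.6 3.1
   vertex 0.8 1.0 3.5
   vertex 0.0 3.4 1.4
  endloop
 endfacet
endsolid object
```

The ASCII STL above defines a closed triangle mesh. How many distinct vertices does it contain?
9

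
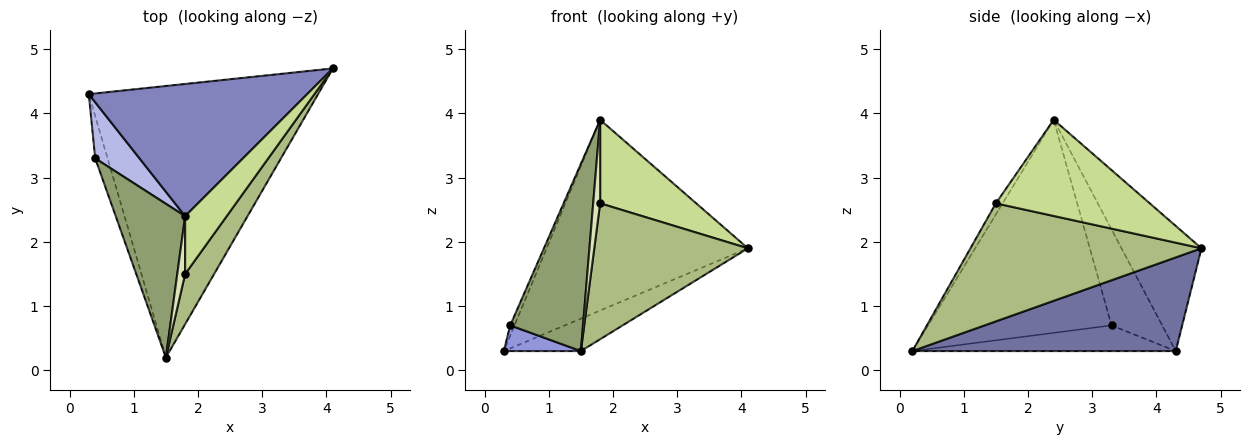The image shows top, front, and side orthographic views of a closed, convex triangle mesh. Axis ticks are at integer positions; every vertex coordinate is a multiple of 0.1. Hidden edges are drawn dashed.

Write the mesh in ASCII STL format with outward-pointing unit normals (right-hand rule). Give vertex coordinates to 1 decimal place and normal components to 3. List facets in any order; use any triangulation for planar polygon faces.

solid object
 facet normal 0.376 0.110 -0.920
  outer loop
   vertex 1.5 0.2 0.3
   vertex 0.3 4.3 0.3
   vertex 4.1 4.7 1.9
  endloop
 endfacet
 facet normal -0.310 0.781 0.542
  outer loop
   vertex 1.8 2.4 3.9
   vertex 4.1 4.7 1.9
   vertex 0.3 4.3 0.3
  endloop
 endfacet
 facet normal -0.871 -0.255 -0.420
  outer loop
   vertex 0.4 3.3 0.7
   vertex 0.3 4.3 0.3
   vertex 1.5 0.2 0.3
  endloop
 endfacet
 facet normal -0.905 0.077 0.418
  outer loop
   vertex 0.4 3.3 0.7
   vertex 1.8 2.4 3.9
   vertex 0.3 4.3 0.3
  endloop
 endfacet
 facet normal -0.890 -0.353 0.290
  outer loop
   vertex 0.4 3.3 0.7
   vertex 1.5 0.2 0.3
   vertex 1.8 2.4 3.9
  endloop
 endfacet
 facet normal 0.816 -0.543 0.200
  outer loop
   vertex 1.8 1.5 2.6
   vertex 1.5 0.2 0.3
   vertex 4.1 4.7 1.9
  endloop
 endfacet
 facet normal 0.796 -0.497 0.344
  outer loop
   vertex 1.8 1.5 2.6
   vertex 4.1 4.7 1.9
   vertex 1.8 2.4 3.9
  endloop
 endfacet
 facet normal -0.625 -0.642 0.444
  outer loop
   vertex 1.8 1.5 2.6
   vertex 1.8 2.4 3.9
   vertex 1.5 0.2 0.3
  endloop
 endfacet
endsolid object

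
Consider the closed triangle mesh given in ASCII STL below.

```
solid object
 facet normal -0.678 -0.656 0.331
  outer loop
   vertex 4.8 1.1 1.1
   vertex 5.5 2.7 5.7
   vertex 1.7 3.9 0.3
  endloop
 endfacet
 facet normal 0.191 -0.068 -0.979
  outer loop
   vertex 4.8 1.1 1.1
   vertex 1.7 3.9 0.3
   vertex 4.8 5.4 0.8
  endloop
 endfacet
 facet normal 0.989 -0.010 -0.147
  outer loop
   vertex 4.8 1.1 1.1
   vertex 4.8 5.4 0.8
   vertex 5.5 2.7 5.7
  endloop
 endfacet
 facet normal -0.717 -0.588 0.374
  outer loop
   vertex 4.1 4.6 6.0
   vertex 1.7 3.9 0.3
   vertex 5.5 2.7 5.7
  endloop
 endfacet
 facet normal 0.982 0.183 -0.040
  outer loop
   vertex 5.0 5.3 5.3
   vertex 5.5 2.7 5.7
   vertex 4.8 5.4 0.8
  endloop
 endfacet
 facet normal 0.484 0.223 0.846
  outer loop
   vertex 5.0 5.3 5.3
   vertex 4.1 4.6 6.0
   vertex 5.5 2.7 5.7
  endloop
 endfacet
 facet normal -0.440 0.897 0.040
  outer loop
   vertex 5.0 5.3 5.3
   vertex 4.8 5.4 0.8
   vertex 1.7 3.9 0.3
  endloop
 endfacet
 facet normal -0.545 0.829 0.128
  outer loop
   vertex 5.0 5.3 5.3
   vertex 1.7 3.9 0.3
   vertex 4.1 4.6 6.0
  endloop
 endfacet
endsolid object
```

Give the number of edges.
12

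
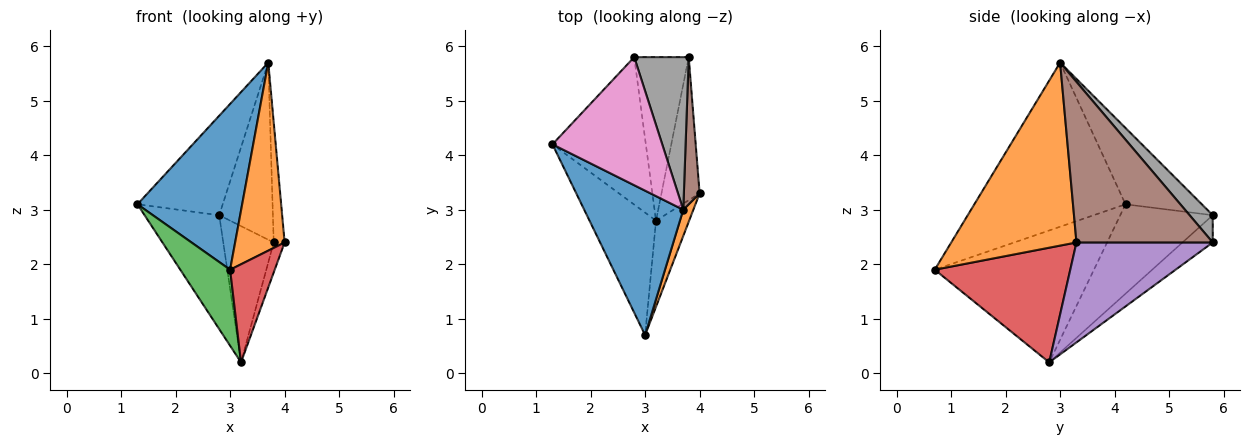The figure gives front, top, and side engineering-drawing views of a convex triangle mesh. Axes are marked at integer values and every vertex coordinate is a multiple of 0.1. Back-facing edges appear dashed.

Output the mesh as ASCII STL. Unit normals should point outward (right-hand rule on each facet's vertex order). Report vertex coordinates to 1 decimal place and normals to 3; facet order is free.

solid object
 facet normal -0.736 -0.510 0.444
  outer loop
   vertex 3.7 3.0 5.7
   vertex 1.3 4.2 3.1
   vertex 3.0 0.7 1.9
  endloop
 endfacet
 facet normal 0.929 -0.367 0.051
  outer loop
   vertex 3.7 3.0 5.7
   vertex 3.0 0.7 1.9
   vertex 4.0 3.3 2.4
  endloop
 endfacet
 facet normal -0.860 -0.269 -0.434
  outer loop
   vertex 3.2 2.8 0.2
   vertex 3.0 0.7 1.9
   vertex 1.3 4.2 3.1
  endloop
 endfacet
 facet normal 0.916 -0.301 -0.265
  outer loop
   vertex 3.2 2.8 0.2
   vertex 4.0 3.3 2.4
   vertex 3.0 0.7 1.9
  endloop
 endfacet
 facet normal 0.932 0.075 -0.356
  outer loop
   vertex 3.8 5.8 2.4
   vertex 4.0 3.3 2.4
   vertex 3.2 2.8 0.2
  endloop
 endfacet
 facet normal 0.992 0.079 0.097
  outer loop
   vertex 3.8 5.8 2.4
   vertex 3.7 3.0 5.7
   vertex 4.0 3.3 2.4
  endloop
 endfacet
 facet normal -0.481 0.538 0.692
  outer loop
   vertex 2.8 5.8 2.9
   vertex 1.3 4.2 3.1
   vertex 3.7 3.0 5.7
  endloop
 endfacet
 facet normal 0.310 0.720 0.621
  outer loop
   vertex 2.8 5.8 2.9
   vertex 3.7 3.0 5.7
   vertex 3.8 5.8 2.4
  endloop
 endfacet
 facet normal -0.604 0.487 -0.631
  outer loop
   vertex 2.8 5.8 2.9
   vertex 3.2 2.8 0.2
   vertex 1.3 4.2 3.1
  endloop
 endfacet
 facet normal -0.359 0.598 -0.717
  outer loop
   vertex 2.8 5.8 2.9
   vertex 3.8 5.8 2.4
   vertex 3.2 2.8 0.2
  endloop
 endfacet
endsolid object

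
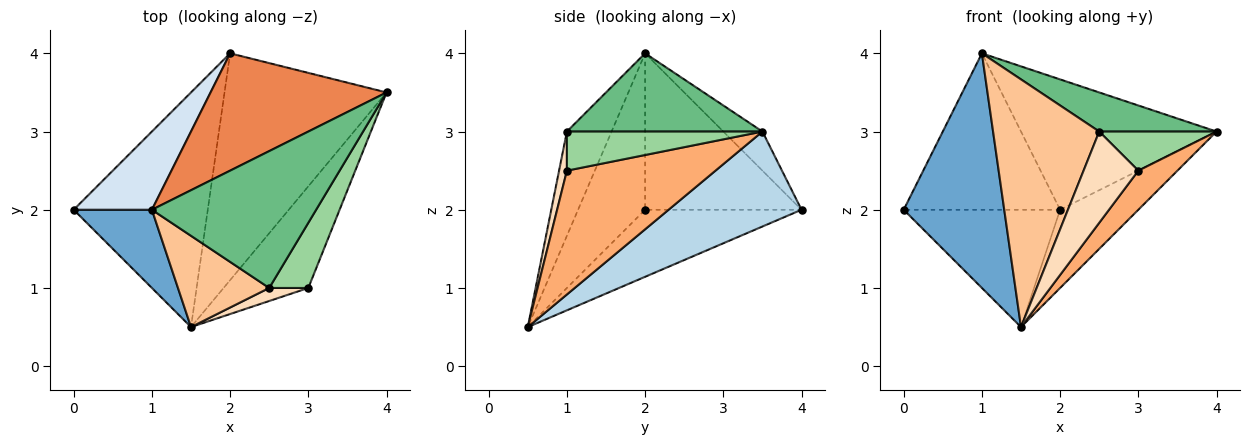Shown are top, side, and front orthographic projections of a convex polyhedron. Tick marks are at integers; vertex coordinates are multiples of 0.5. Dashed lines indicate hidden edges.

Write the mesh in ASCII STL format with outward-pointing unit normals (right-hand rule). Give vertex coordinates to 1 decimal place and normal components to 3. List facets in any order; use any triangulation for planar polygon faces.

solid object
 facet normal -0.535 -0.802 0.267
  outer loop
   vertex 1.0 2.0 4.0
   vertex 0.0 2.0 2.0
   vertex 1.5 0.5 0.5
  endloop
 endfacet
 facet normal -0.408 0.408 -0.816
  outer loop
   vertex 2.0 4.0 2.0
   vertex 1.5 0.5 0.5
   vertex 0.0 2.0 2.0
  endloop
 endfacet
 facet normal 0.485 0.285 -0.827
  outer loop
   vertex 2.0 4.0 2.0
   vertex 4.0 3.5 3.0
   vertex 1.5 0.5 0.5
  endloop
 endfacet
 facet normal -0.667 0.667 0.333
  outer loop
   vertex 2.0 4.0 2.0
   vertex 0.0 2.0 2.0
   vertex 1.0 2.0 4.0
  endloop
 endfacet
 facet normal -0.147 0.735 0.662
  outer loop
   vertex 2.0 4.0 2.0
   vertex 1.0 2.0 4.0
   vertex 4.0 3.5 3.0
  endloop
 endfacet
 facet normal 0.807 -0.212 -0.552
  outer loop
   vertex 3.0 1.0 2.5
   vertex 1.5 0.5 0.5
   vertex 4.0 3.5 3.0
  endloop
 endfacet
 facet normal -0.367 -0.873 0.322
  outer loop
   vertex 2.5 1.0 3.0
   vertex 1.0 2.0 4.0
   vertex 1.5 0.5 0.5
  endloop
 endfacet
 facet normal 0.140 -0.980 0.140
  outer loop
   vertex 2.5 1.0 3.0
   vertex 1.5 0.5 0.5
   vertex 3.0 1.0 2.5
  endloop
 endfacet
 facet normal 0.416 -0.250 0.874
  outer loop
   vertex 2.5 1.0 3.0
   vertex 4.0 3.5 3.0
   vertex 1.0 2.0 4.0
  endloop
 endfacet
 facet normal 0.651 -0.391 0.651
  outer loop
   vertex 2.5 1.0 3.0
   vertex 3.0 1.0 2.5
   vertex 4.0 3.5 3.0
  endloop
 endfacet
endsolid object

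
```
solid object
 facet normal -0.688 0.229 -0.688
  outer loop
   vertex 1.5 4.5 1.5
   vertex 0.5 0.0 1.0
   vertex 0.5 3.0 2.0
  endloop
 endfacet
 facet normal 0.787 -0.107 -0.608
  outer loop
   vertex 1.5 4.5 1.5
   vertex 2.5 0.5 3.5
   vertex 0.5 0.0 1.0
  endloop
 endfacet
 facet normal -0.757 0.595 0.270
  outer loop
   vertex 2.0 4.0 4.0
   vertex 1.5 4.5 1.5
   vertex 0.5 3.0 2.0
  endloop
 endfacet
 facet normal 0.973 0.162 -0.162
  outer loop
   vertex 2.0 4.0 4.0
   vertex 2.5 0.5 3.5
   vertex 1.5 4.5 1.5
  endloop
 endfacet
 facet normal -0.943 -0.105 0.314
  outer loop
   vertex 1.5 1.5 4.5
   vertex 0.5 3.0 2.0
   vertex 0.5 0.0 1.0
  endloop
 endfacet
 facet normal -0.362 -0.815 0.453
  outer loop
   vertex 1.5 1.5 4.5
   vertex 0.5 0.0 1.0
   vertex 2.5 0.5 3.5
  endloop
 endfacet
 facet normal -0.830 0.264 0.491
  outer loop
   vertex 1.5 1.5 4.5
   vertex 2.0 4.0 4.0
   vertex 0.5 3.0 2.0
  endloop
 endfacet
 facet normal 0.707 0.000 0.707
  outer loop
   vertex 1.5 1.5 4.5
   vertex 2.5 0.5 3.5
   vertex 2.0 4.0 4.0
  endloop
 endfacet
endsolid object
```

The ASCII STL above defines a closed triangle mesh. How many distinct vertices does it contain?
6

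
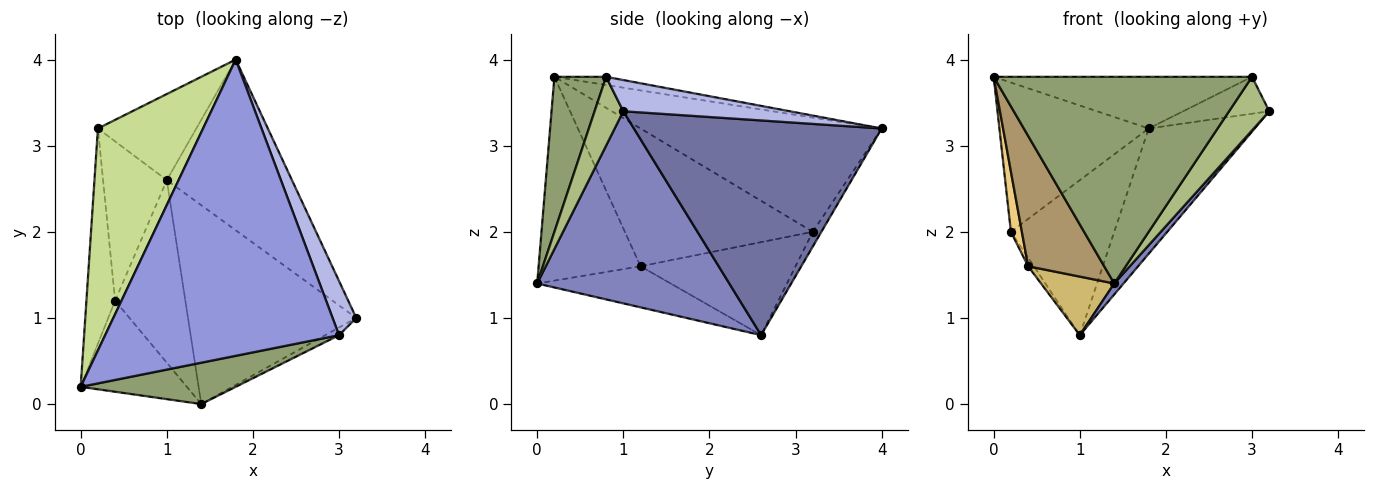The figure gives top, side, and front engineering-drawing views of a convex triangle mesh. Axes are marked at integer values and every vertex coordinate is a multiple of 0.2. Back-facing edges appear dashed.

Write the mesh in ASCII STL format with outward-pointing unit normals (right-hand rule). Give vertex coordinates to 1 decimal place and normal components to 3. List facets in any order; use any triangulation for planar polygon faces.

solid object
 facet normal 0.810 0.347 -0.472
  outer loop
   vertex 1.0 2.6 0.8
   vertex 1.8 4.0 3.2
   vertex 3.2 1.0 3.4
  endloop
 endfacet
 facet normal 0.752 -0.036 -0.658
  outer loop
   vertex 1.4 0.0 1.4
   vertex 1.0 2.6 0.8
   vertex 3.2 1.0 3.4
  endloop
 endfacet
 facet normal -0.034 0.172 0.985
  outer loop
   vertex 3.0 0.8 3.8
   vertex 1.8 4.0 3.2
   vertex 0.0 0.2 3.8
  endloop
 endfacet
 facet normal 0.737 0.381 0.559
  outer loop
   vertex 3.0 0.8 3.8
   vertex 3.2 1.0 3.4
   vertex 1.8 4.0 3.2
  endloop
 endfacet
 facet normal 0.192 -0.962 0.192
  outer loop
   vertex 3.0 0.8 3.8
   vertex 0.0 0.2 3.8
   vertex 1.4 0.0 1.4
  endloop
 endfacet
 facet normal 0.577 -0.808 -0.115
  outer loop
   vertex 3.0 0.8 3.8
   vertex 1.4 0.0 1.4
   vertex 3.2 1.0 3.4
  endloop
 endfacet
 facet normal -0.670 0.414 0.616
  outer loop
   vertex 0.2 3.2 2.0
   vertex 0.0 0.2 3.8
   vertex 1.8 4.0 3.2
  endloop
 endfacet
 facet normal -0.073 0.872 -0.484
  outer loop
   vertex 0.2 3.2 2.0
   vertex 1.8 4.0 3.2
   vertex 1.0 2.6 0.8
  endloop
 endfacet
 facet normal -0.739 -0.552 -0.385
  outer loop
   vertex 0.4 1.2 1.6
   vertex 1.4 0.0 1.4
   vertex 0.0 0.2 3.8
  endloop
 endfacet
 facet normal -0.487 -0.267 -0.832
  outer loop
   vertex 0.4 1.2 1.6
   vertex 1.0 2.6 0.8
   vertex 1.4 0.0 1.4
  endloop
 endfacet
 facet normal -0.977 -0.057 -0.204
  outer loop
   vertex 0.4 1.2 1.6
   vertex 0.0 0.2 3.8
   vertex 0.2 3.2 2.0
  endloop
 endfacet
 facet normal -0.825 0.031 -0.565
  outer loop
   vertex 0.4 1.2 1.6
   vertex 0.2 3.2 2.0
   vertex 1.0 2.6 0.8
  endloop
 endfacet
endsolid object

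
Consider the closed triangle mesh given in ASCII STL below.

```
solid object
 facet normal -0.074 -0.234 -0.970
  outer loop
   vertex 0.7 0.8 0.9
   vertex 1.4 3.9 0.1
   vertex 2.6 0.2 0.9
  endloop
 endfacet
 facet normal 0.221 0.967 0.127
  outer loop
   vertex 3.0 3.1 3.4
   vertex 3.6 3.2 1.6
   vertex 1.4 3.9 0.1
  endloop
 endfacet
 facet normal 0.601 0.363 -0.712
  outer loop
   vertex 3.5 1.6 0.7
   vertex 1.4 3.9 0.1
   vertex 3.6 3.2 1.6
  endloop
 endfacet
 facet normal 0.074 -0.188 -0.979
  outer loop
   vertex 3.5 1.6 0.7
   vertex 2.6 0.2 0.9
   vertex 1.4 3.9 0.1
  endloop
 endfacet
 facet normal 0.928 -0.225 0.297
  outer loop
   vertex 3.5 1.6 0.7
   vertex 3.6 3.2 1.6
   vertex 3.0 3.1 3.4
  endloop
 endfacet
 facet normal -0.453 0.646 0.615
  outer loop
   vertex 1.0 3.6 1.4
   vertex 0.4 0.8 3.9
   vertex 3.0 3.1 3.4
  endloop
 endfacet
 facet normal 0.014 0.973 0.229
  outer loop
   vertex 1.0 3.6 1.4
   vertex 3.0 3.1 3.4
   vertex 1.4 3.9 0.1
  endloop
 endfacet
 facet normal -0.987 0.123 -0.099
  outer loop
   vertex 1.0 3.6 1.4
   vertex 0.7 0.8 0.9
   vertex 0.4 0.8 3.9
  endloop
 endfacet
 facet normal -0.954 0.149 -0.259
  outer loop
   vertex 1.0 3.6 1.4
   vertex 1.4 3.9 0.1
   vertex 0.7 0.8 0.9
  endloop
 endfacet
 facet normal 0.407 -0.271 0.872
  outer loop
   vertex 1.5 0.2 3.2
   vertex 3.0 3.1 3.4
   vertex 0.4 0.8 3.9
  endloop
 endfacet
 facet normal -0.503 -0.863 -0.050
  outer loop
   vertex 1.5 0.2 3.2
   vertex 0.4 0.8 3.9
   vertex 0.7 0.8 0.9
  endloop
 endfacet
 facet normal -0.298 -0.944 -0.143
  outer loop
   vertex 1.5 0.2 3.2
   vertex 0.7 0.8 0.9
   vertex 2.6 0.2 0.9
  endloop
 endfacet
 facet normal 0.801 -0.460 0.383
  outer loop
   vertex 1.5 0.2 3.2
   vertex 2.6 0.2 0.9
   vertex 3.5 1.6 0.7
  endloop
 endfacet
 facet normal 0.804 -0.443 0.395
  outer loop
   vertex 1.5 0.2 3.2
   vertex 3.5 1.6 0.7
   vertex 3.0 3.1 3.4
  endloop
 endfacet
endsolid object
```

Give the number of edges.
21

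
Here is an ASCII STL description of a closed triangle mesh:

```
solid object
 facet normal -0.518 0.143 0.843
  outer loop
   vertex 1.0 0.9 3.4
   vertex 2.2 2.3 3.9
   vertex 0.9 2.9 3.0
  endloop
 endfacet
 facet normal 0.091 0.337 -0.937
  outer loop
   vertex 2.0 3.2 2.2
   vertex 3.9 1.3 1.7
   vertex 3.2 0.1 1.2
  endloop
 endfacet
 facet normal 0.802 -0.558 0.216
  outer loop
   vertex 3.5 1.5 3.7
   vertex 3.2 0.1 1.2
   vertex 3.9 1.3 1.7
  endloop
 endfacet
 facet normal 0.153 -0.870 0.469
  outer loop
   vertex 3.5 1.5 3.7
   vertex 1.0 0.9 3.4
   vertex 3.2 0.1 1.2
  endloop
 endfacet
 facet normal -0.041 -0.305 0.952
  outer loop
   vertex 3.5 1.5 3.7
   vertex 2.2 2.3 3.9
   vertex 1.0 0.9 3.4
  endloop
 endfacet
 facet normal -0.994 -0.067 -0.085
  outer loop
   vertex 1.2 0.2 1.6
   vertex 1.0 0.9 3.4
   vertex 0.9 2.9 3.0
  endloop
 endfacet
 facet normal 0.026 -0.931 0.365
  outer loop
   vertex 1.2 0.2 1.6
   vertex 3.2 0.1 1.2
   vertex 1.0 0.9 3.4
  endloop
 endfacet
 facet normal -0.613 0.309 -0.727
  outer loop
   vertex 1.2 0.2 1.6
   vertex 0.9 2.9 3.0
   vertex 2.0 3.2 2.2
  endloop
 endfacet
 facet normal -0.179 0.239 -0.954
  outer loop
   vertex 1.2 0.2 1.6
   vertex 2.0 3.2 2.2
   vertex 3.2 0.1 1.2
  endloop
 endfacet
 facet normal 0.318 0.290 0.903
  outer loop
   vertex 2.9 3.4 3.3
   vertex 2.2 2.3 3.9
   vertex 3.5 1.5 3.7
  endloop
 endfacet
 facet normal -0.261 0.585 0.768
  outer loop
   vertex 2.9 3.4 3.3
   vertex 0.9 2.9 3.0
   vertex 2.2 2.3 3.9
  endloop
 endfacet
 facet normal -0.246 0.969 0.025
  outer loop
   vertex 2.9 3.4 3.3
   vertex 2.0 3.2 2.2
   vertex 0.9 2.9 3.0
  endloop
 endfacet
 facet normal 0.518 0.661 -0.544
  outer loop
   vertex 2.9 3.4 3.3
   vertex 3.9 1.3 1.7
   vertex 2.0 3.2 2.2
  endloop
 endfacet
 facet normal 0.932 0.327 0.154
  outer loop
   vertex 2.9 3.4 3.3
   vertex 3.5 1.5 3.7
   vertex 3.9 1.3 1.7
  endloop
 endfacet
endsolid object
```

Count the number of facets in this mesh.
14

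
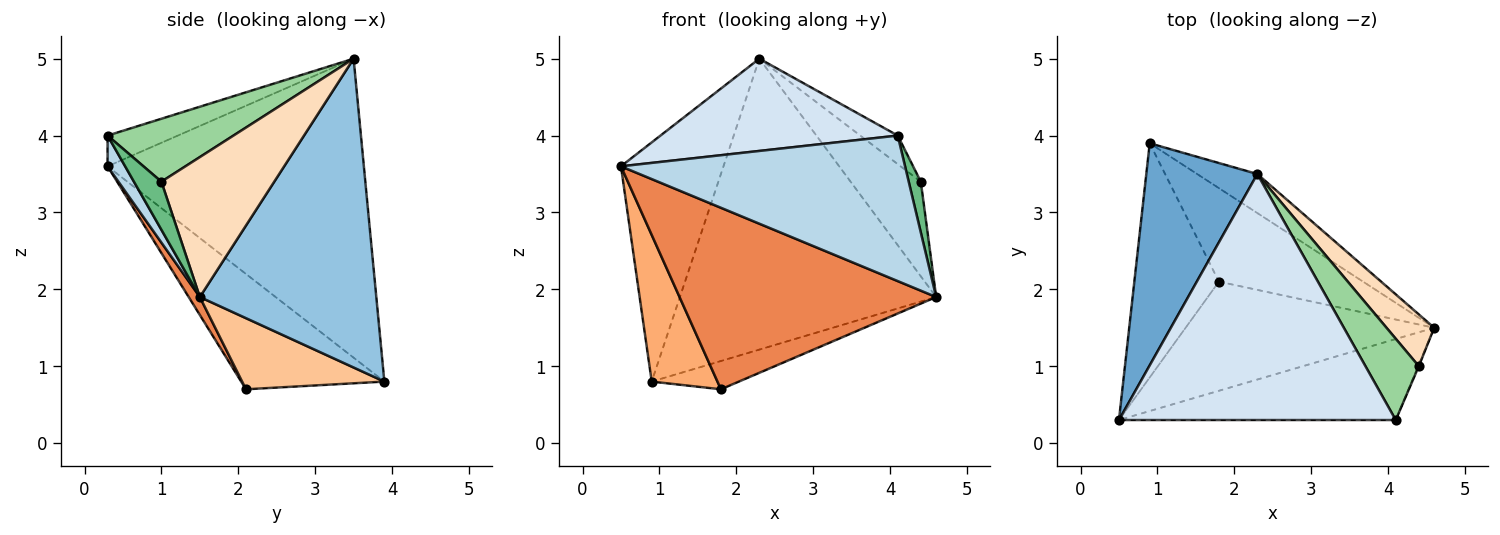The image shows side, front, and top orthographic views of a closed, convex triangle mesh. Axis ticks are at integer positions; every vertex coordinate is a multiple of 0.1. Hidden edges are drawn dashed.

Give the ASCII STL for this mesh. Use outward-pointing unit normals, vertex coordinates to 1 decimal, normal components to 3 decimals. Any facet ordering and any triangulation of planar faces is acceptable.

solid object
 facet normal -0.878 0.351 0.326
  outer loop
   vertex 2.3 3.5 5.0
   vertex 0.9 3.9 0.8
   vertex 0.5 0.3 3.6
  endloop
 endfacet
 facet normal 0.564 0.819 -0.110
  outer loop
   vertex 2.3 3.5 5.0
   vertex 4.6 1.5 1.9
   vertex 0.9 3.9 0.8
  endloop
 endfacet
 facet normal 0.054 -0.872 -0.486
  outer loop
   vertex 4.1 0.3 4.0
   vertex 0.5 0.3 3.6
   vertex 4.6 1.5 1.9
  endloop
 endfacet
 facet normal -0.103 -0.349 0.931
  outer loop
   vertex 4.1 0.3 4.0
   vertex 2.3 3.5 5.0
   vertex 0.5 0.3 3.6
  endloop
 endfacet
 facet normal 0.037 -0.856 -0.515
  outer loop
   vertex 1.8 2.1 0.7
   vertex 4.6 1.5 1.9
   vertex 0.5 0.3 3.6
  endloop
 endfacet
 facet normal -0.756 -0.347 -0.555
  outer loop
   vertex 1.8 2.1 0.7
   vertex 0.5 0.3 3.6
   vertex 0.9 3.9 0.8
  endloop
 endfacet
 facet normal 0.427 0.262 -0.866
  outer loop
   vertex 1.8 2.1 0.7
   vertex 0.9 3.9 0.8
   vertex 4.6 1.5 1.9
  endloop
 endfacet
 facet normal 0.816 0.507 0.278
  outer loop
   vertex 4.4 1.0 3.4
   vertex 4.6 1.5 1.9
   vertex 2.3 3.5 5.0
  endloop
 endfacet
 facet normal 0.915 -0.403 -0.012
  outer loop
   vertex 4.4 1.0 3.4
   vertex 4.1 0.3 4.0
   vertex 4.6 1.5 1.9
  endloop
 endfacet
 facet normal 0.744 0.221 0.630
  outer loop
   vertex 4.4 1.0 3.4
   vertex 2.3 3.5 5.0
   vertex 4.1 0.3 4.0
  endloop
 endfacet
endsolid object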